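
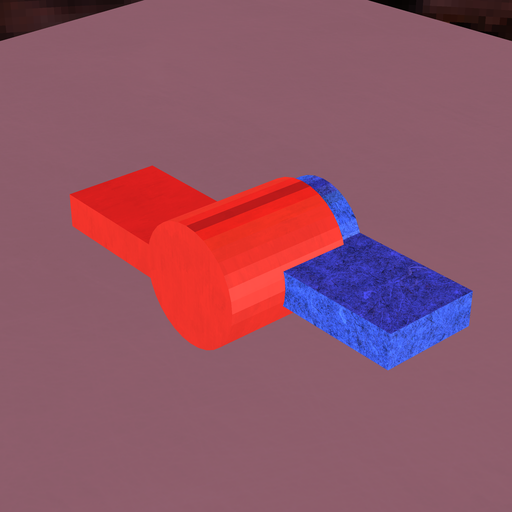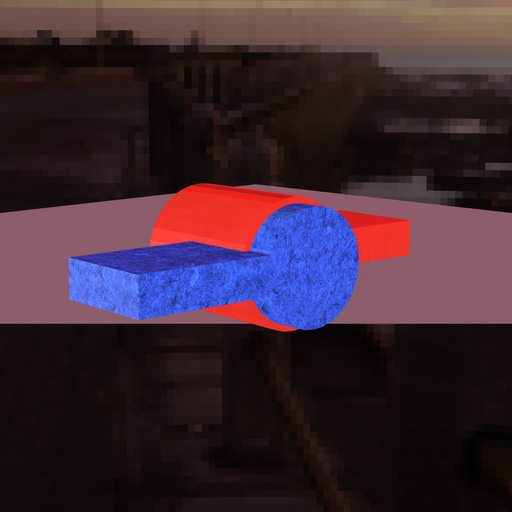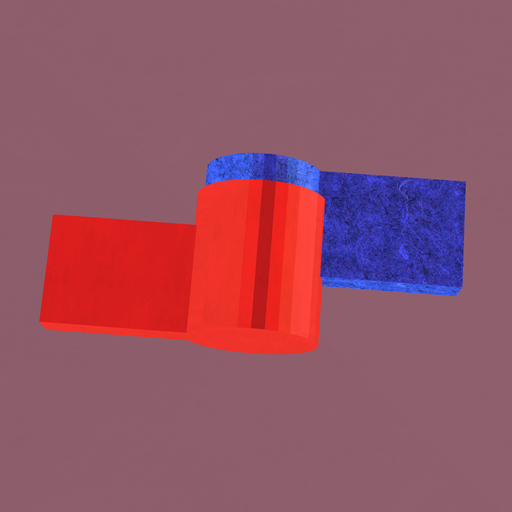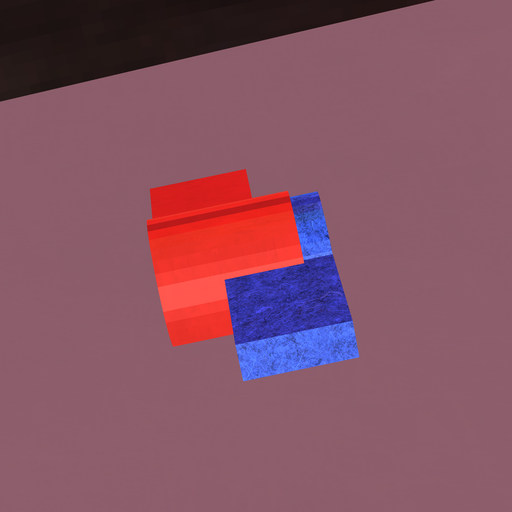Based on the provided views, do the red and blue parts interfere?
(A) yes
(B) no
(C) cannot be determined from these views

(A) yes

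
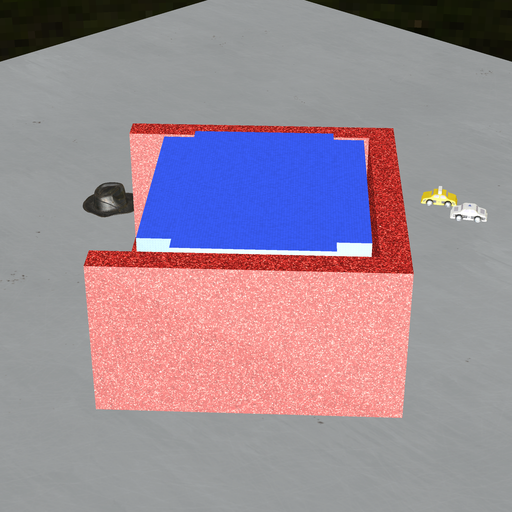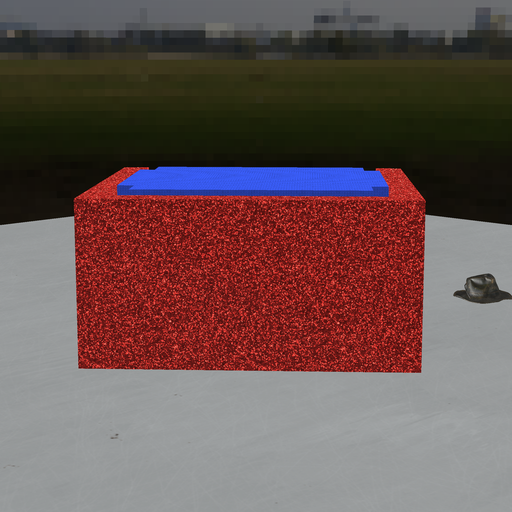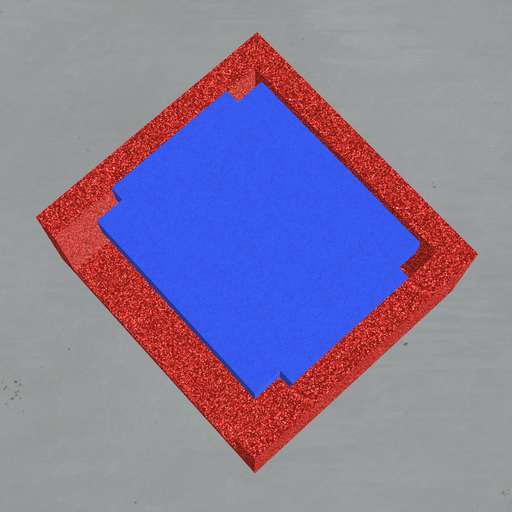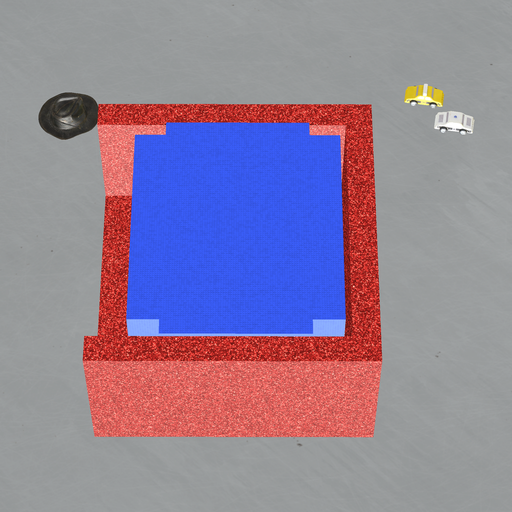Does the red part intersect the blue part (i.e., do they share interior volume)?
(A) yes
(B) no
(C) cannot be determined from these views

(B) no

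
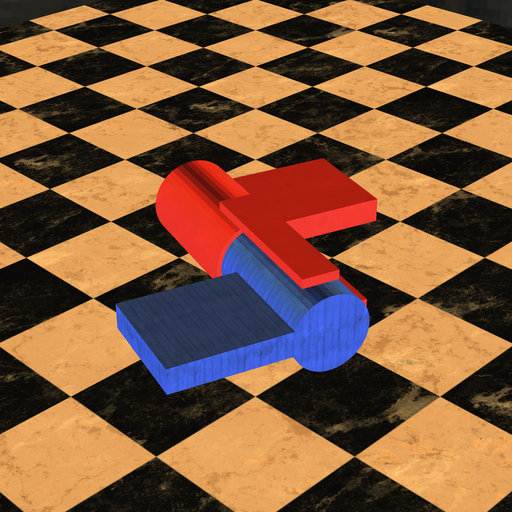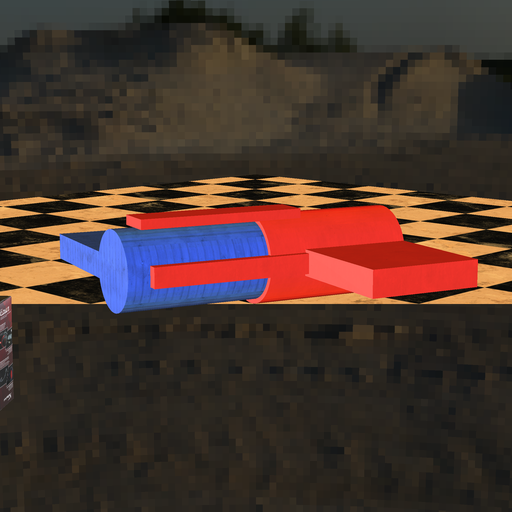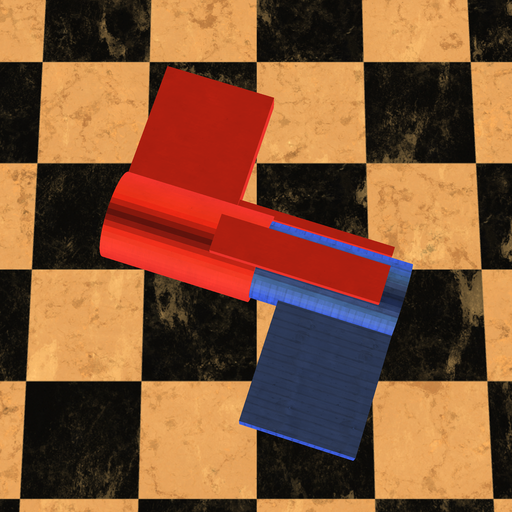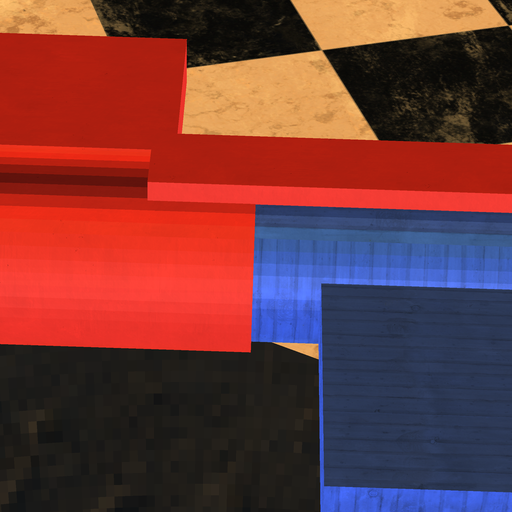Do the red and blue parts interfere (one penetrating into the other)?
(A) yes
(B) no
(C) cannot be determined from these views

(A) yes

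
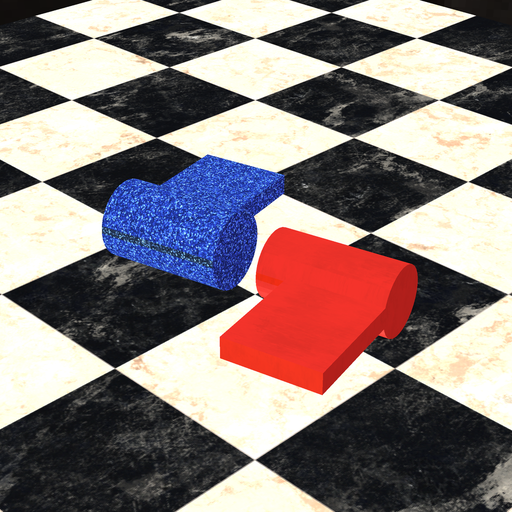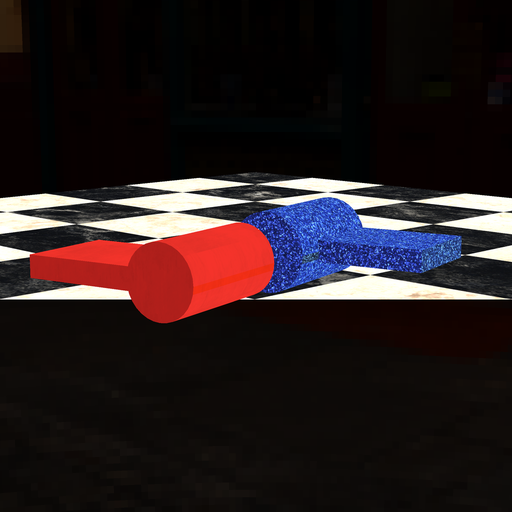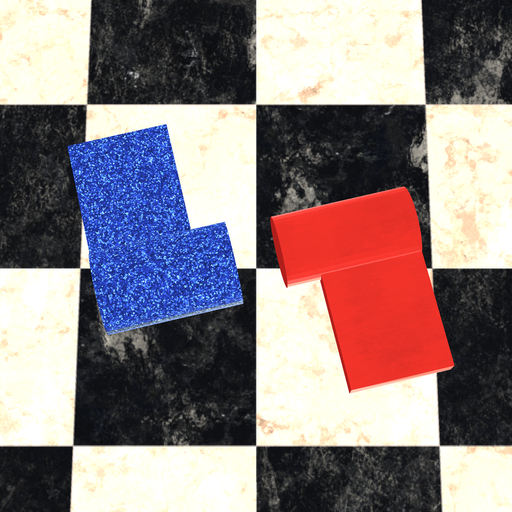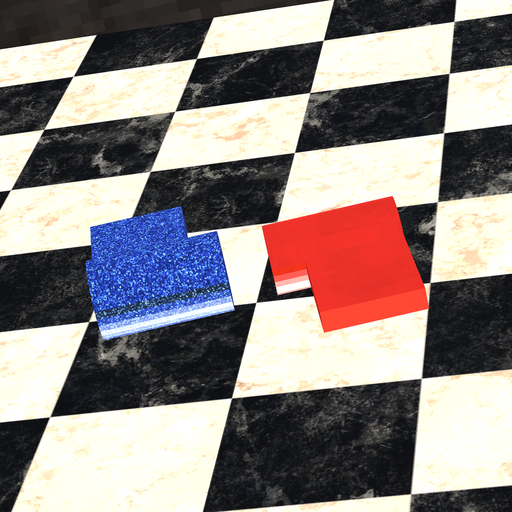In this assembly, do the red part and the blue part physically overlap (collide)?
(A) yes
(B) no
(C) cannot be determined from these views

(B) no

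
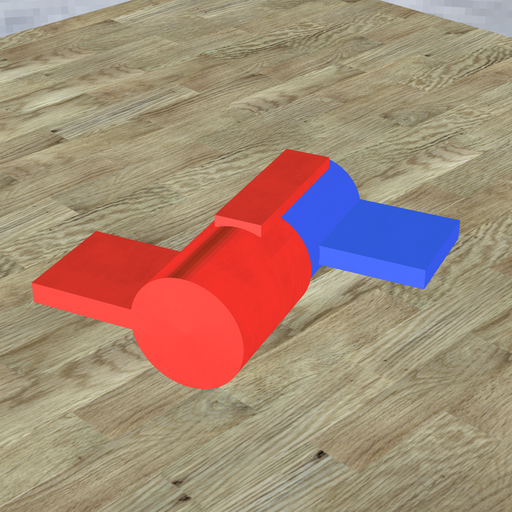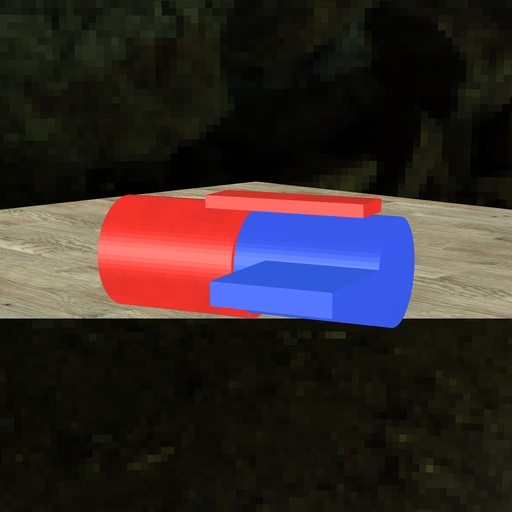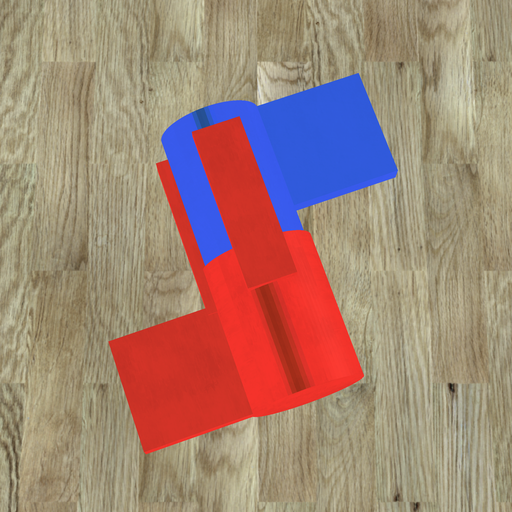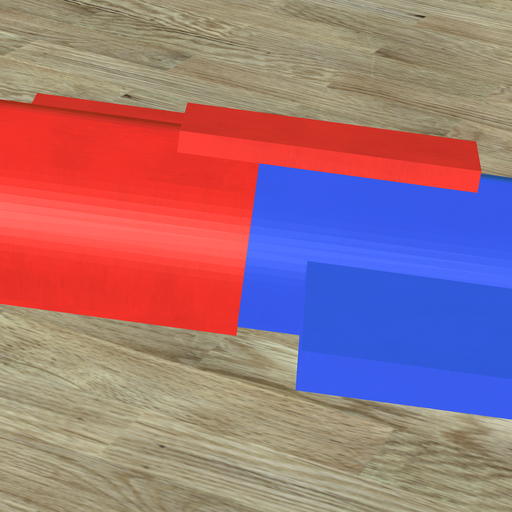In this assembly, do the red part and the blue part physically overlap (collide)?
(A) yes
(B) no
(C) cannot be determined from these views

(A) yes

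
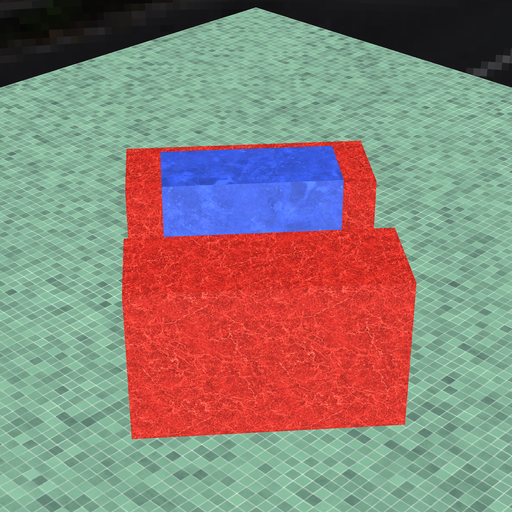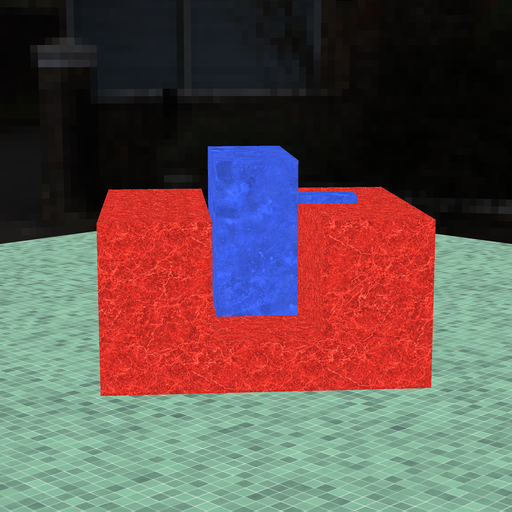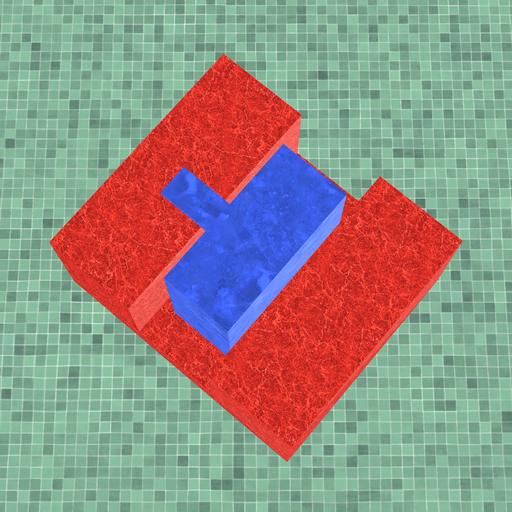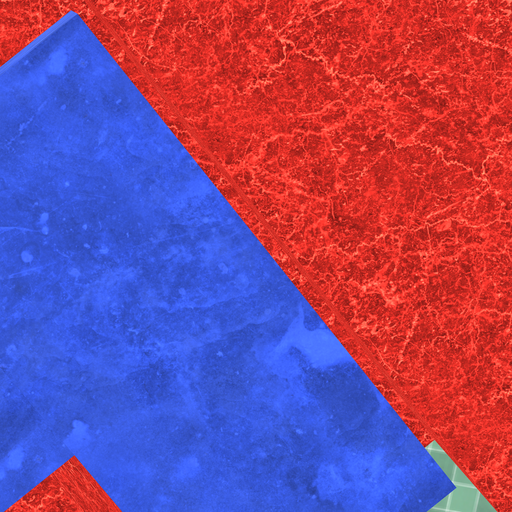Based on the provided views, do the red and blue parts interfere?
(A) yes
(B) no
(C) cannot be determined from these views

(B) no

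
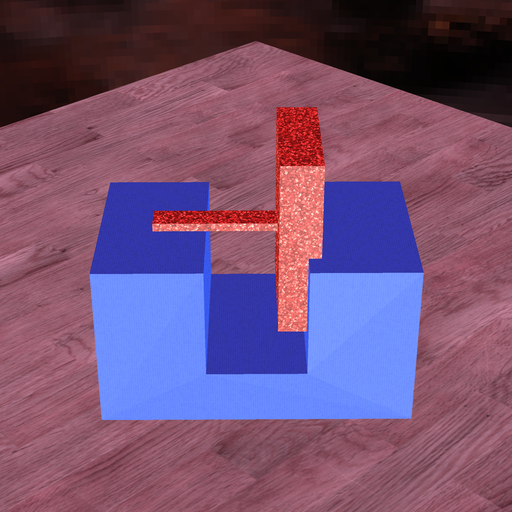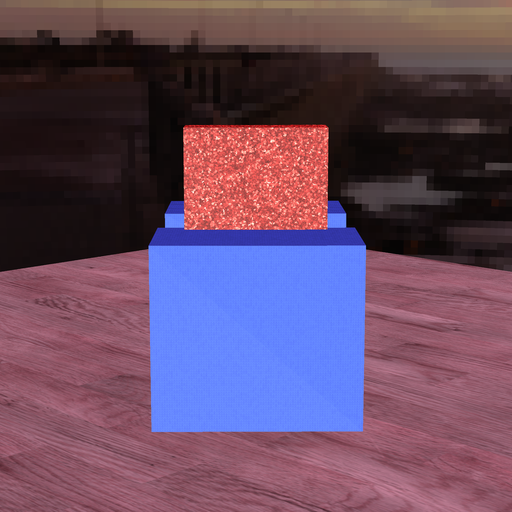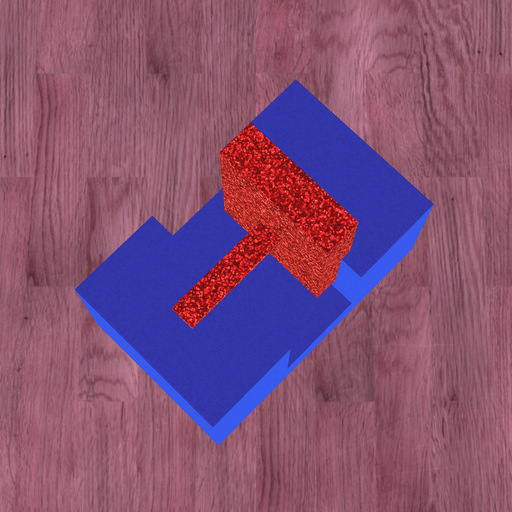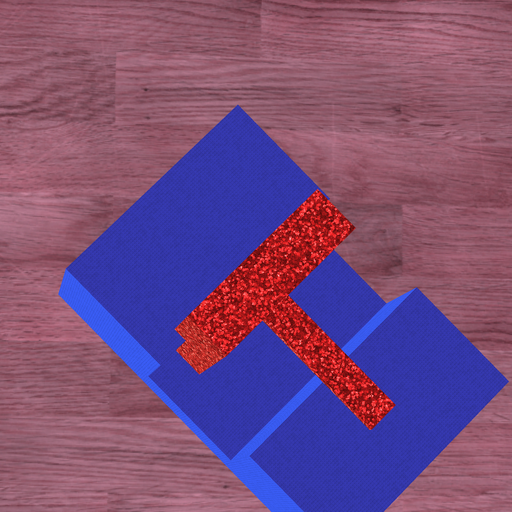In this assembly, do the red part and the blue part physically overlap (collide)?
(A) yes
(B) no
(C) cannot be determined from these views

(A) yes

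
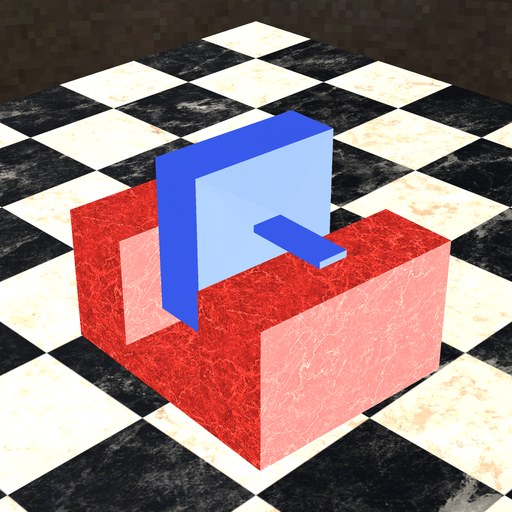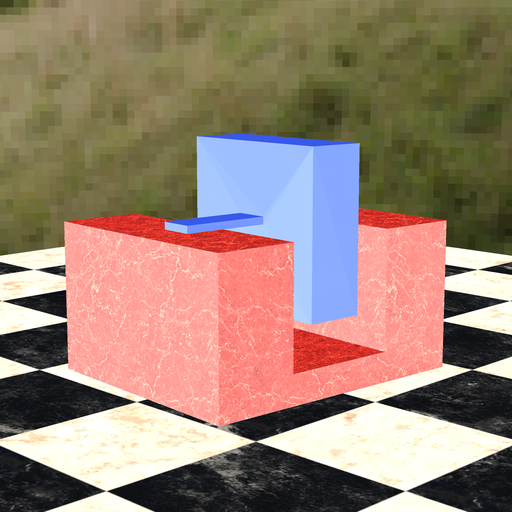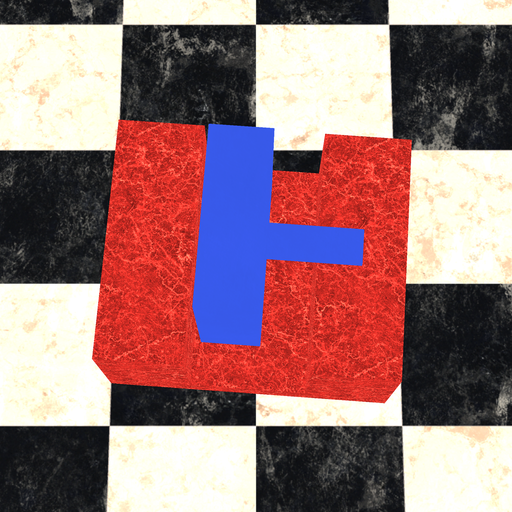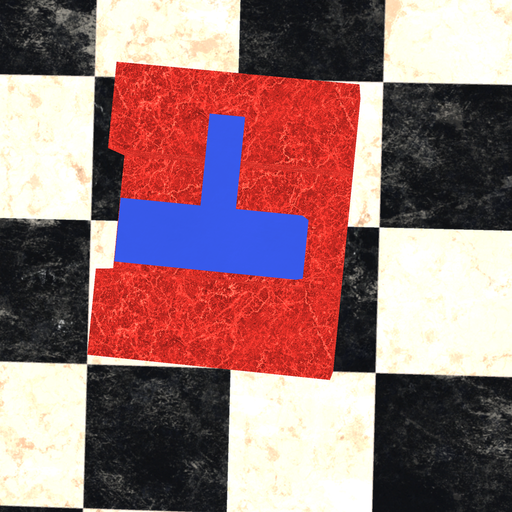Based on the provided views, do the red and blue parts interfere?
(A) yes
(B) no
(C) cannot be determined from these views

(B) no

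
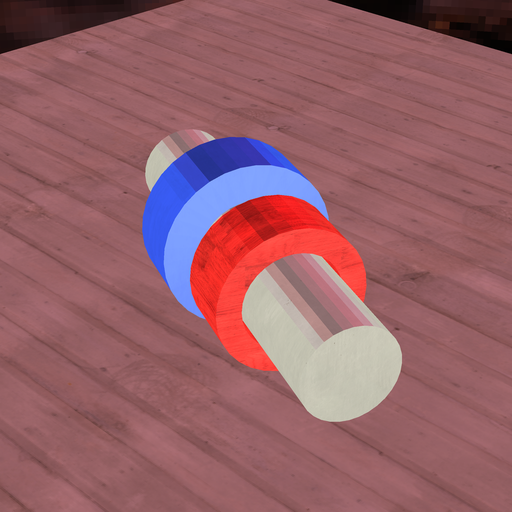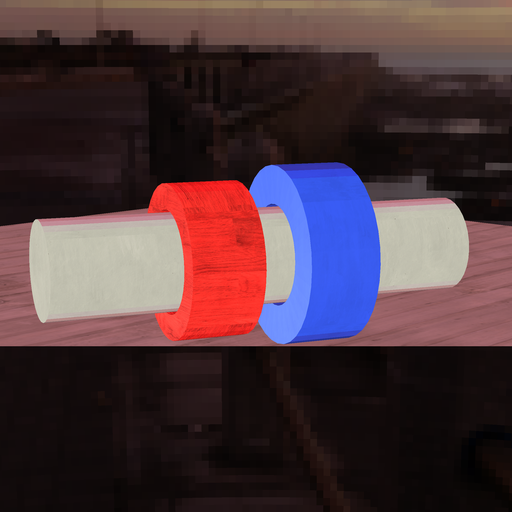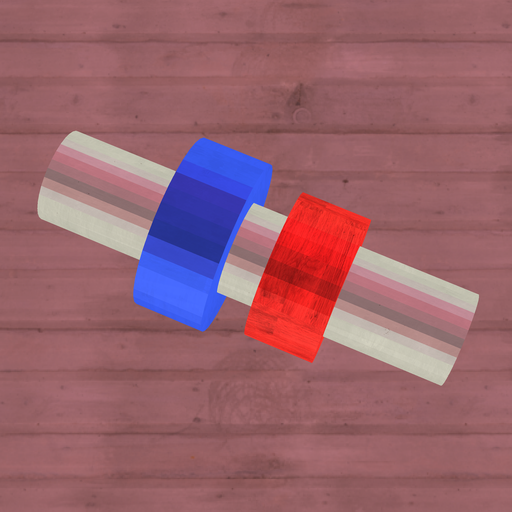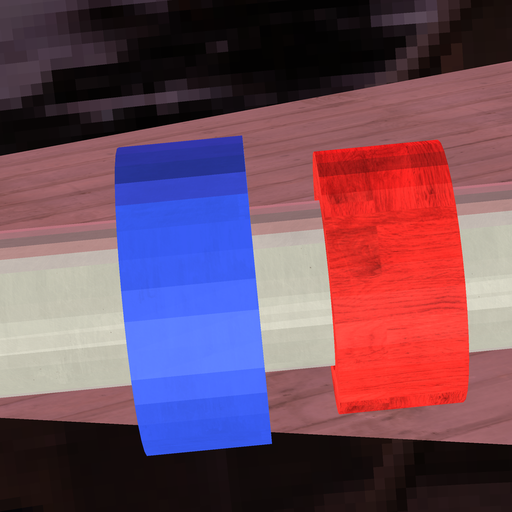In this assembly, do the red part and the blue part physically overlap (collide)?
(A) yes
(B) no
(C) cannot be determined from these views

(B) no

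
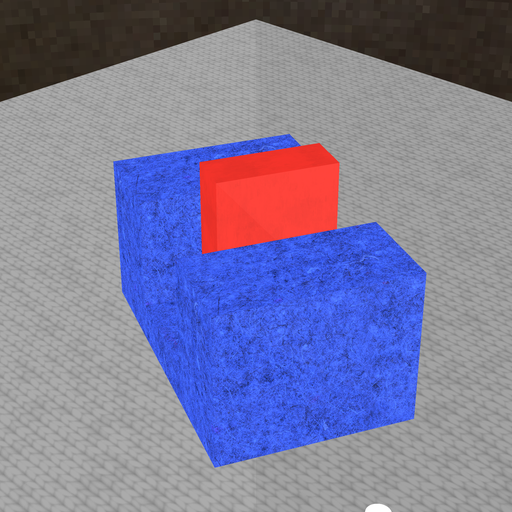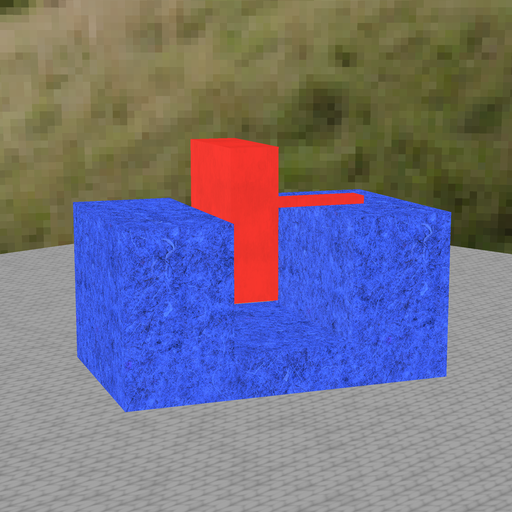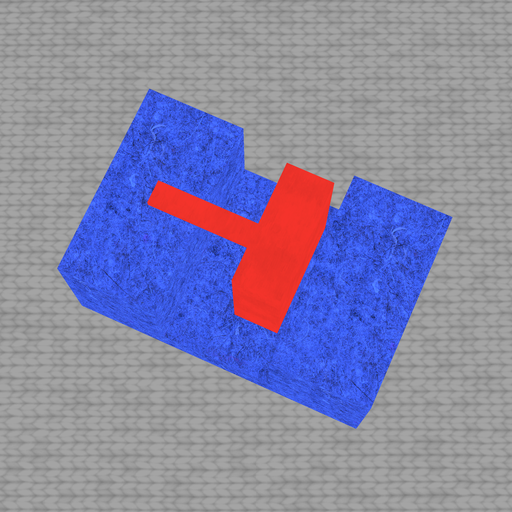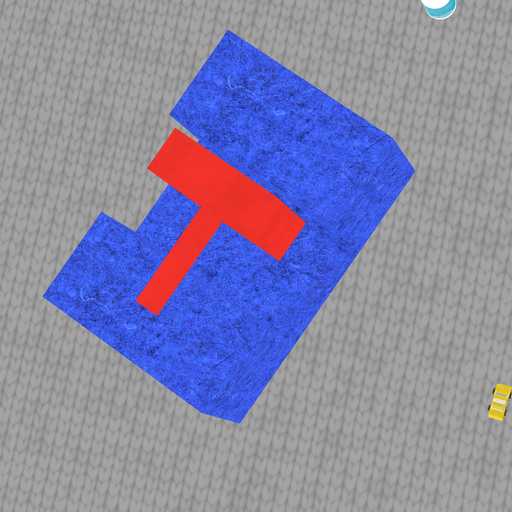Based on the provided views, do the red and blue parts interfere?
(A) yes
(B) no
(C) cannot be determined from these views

(B) no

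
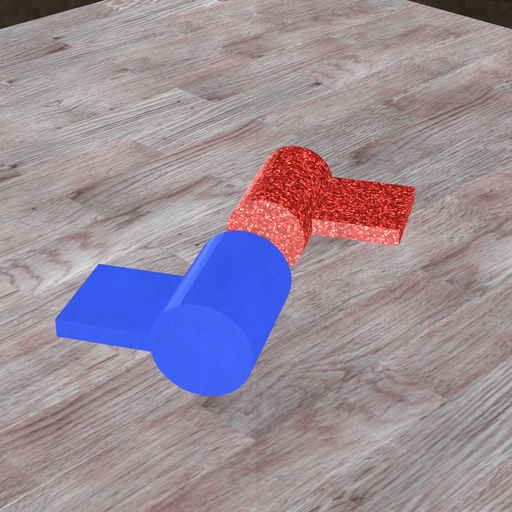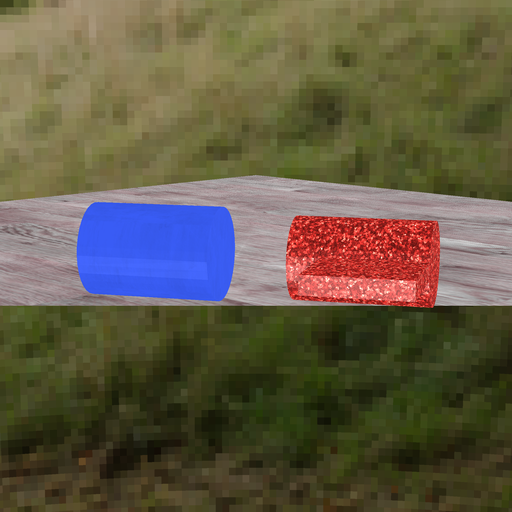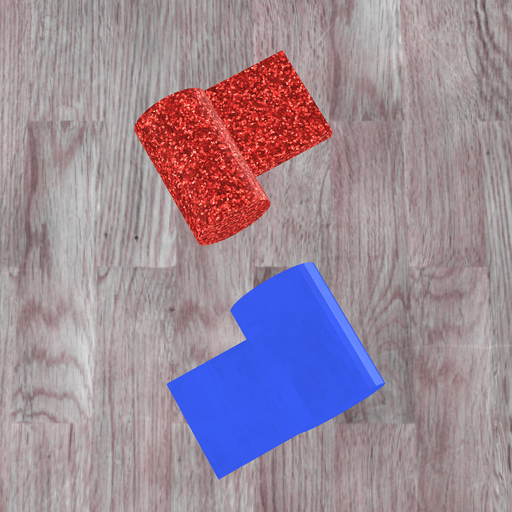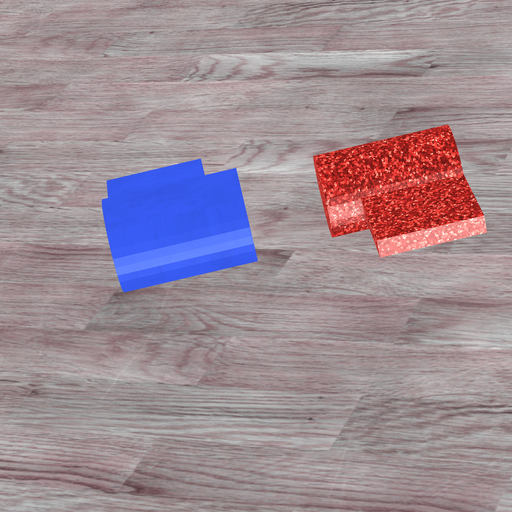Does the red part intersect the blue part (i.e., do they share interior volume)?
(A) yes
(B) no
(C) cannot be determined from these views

(B) no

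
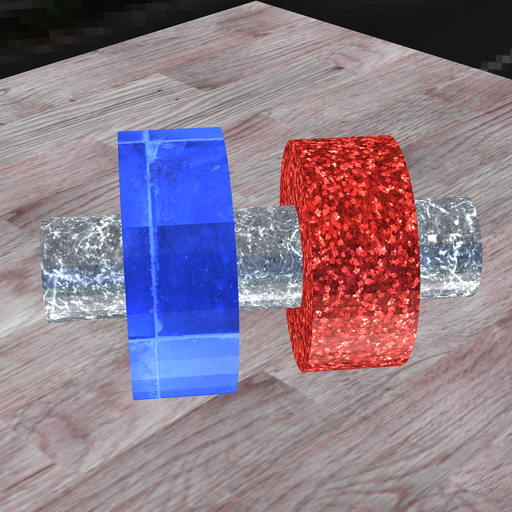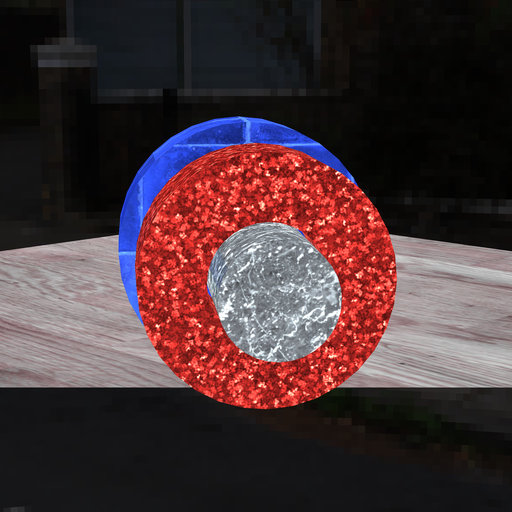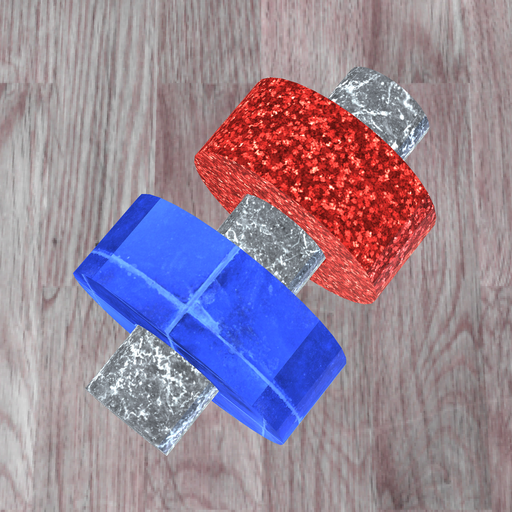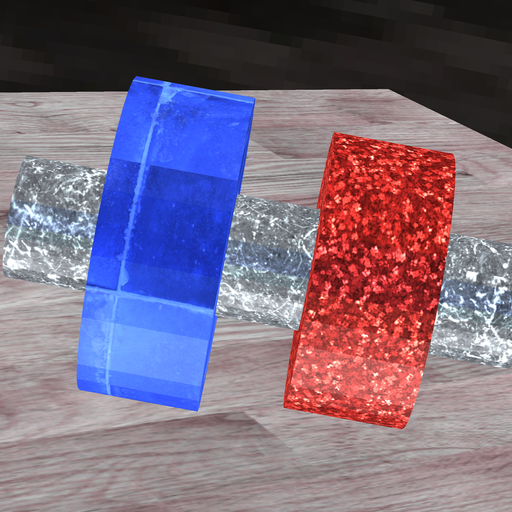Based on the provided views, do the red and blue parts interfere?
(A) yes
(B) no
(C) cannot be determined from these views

(B) no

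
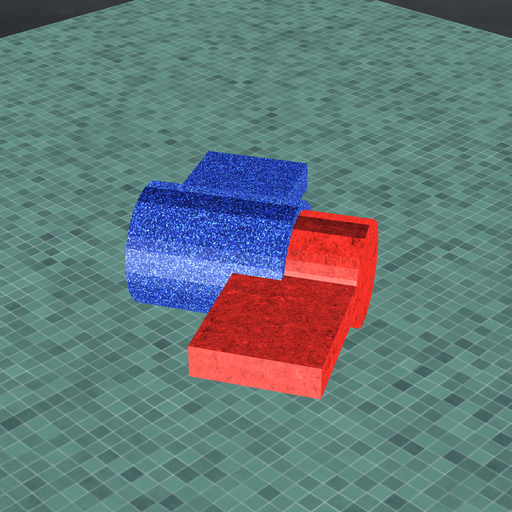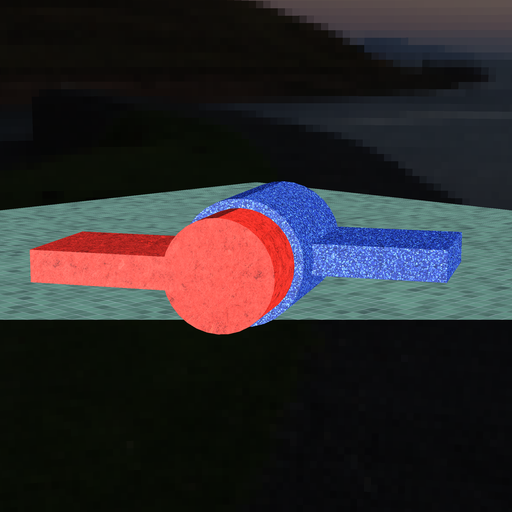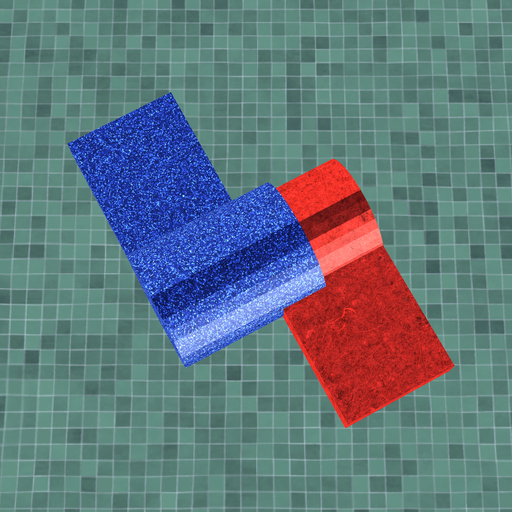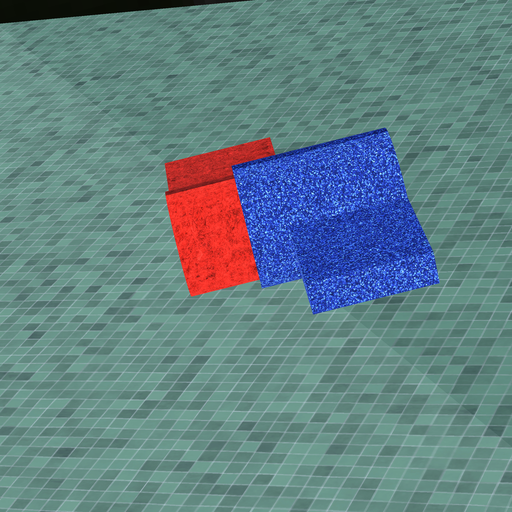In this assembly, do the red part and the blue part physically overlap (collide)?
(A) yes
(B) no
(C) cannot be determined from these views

(A) yes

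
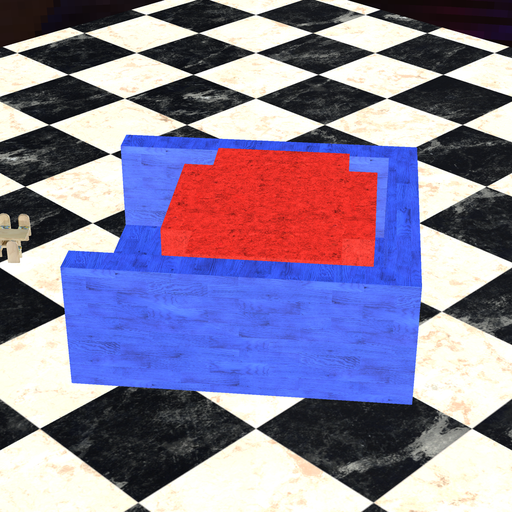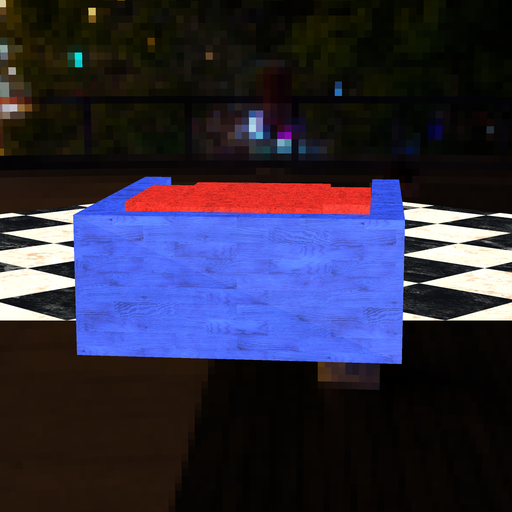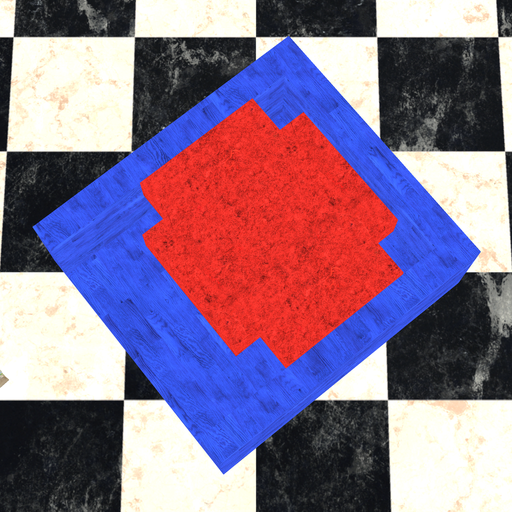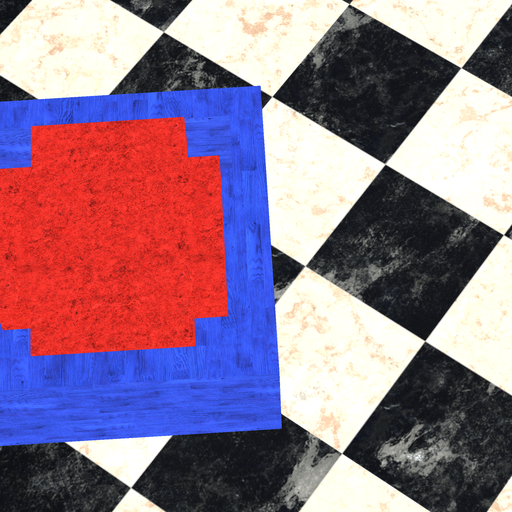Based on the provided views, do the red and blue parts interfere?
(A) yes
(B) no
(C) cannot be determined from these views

(B) no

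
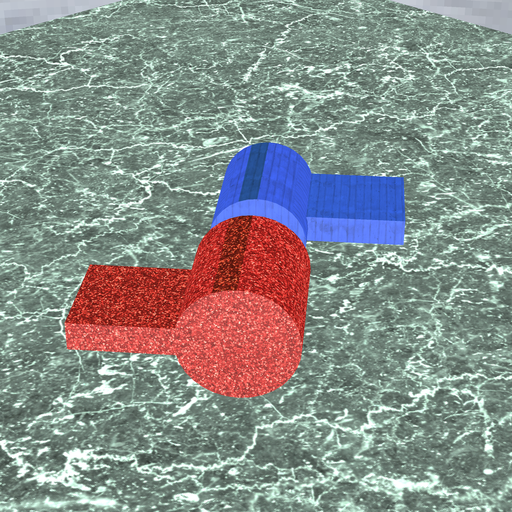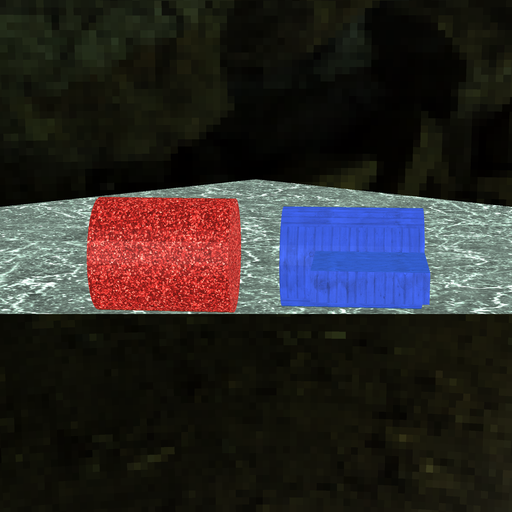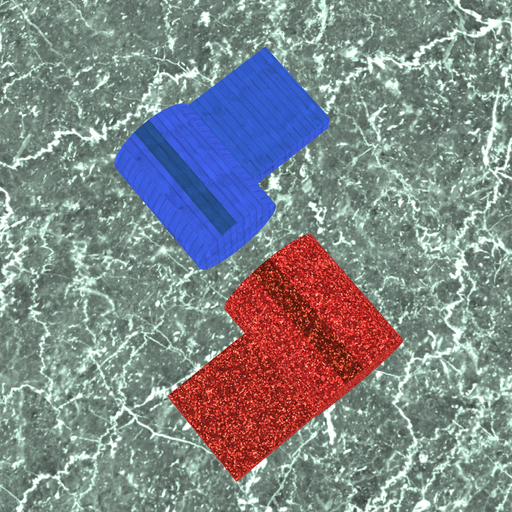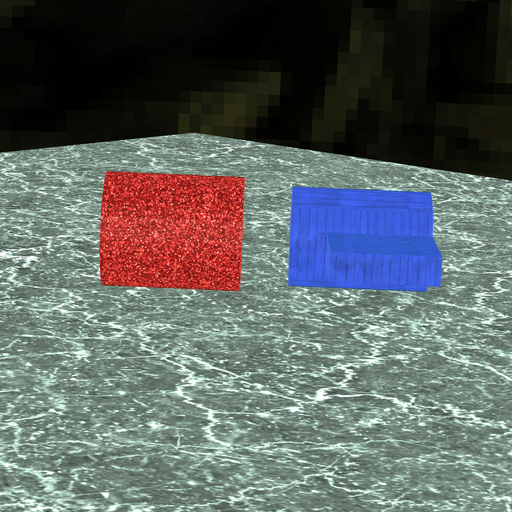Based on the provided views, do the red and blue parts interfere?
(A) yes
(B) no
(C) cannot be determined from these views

(B) no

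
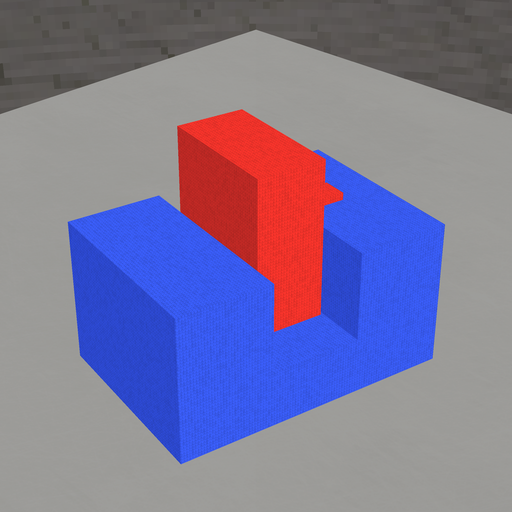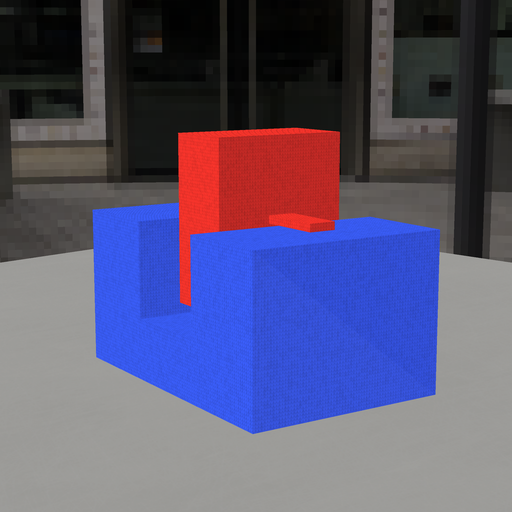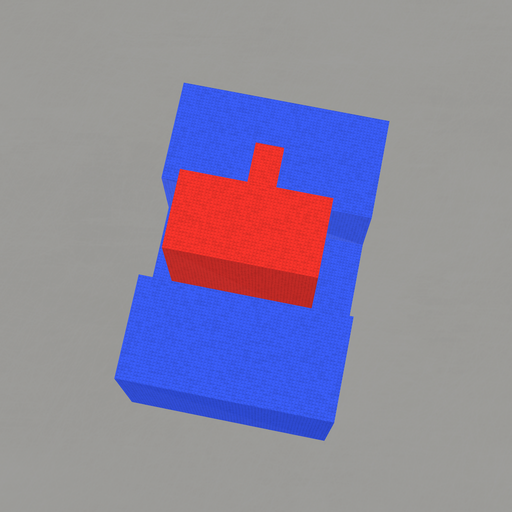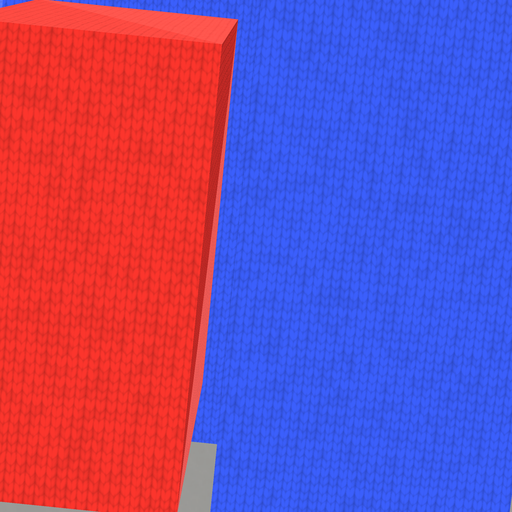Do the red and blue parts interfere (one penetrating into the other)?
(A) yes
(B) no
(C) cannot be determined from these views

(B) no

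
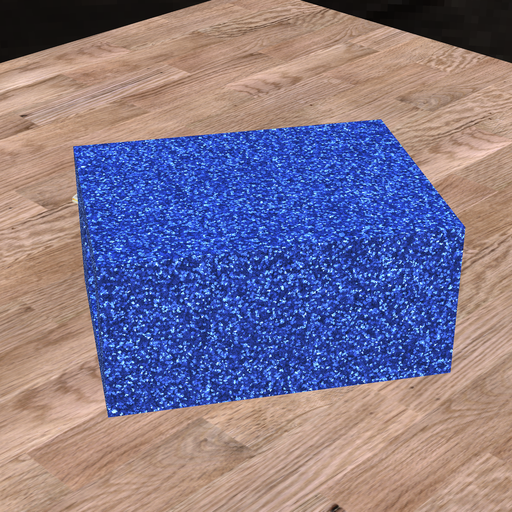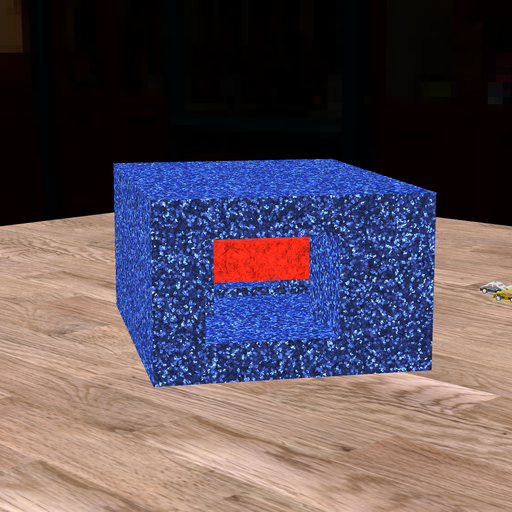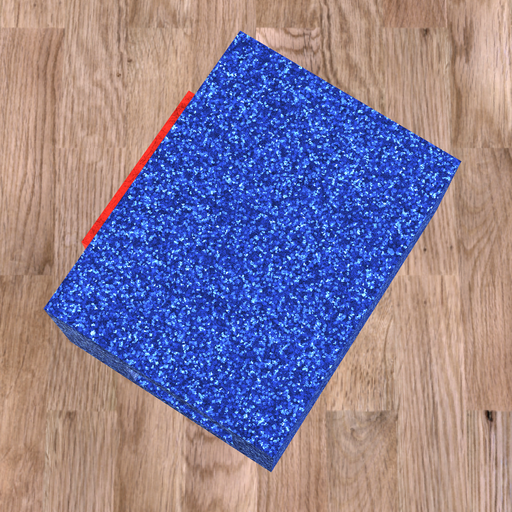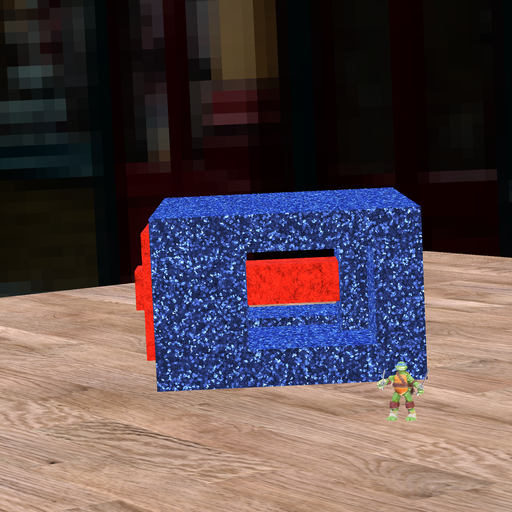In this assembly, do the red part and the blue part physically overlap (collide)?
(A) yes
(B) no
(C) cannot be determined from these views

(A) yes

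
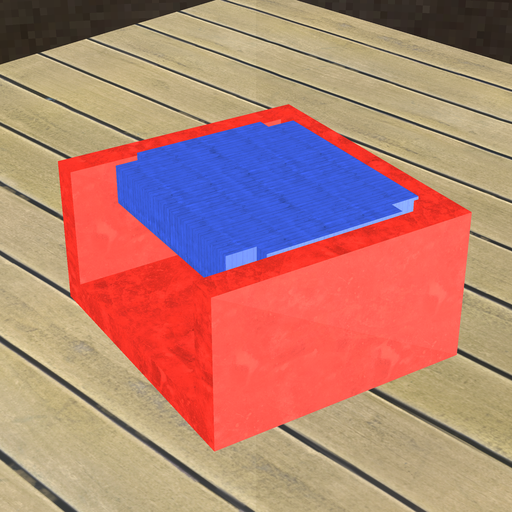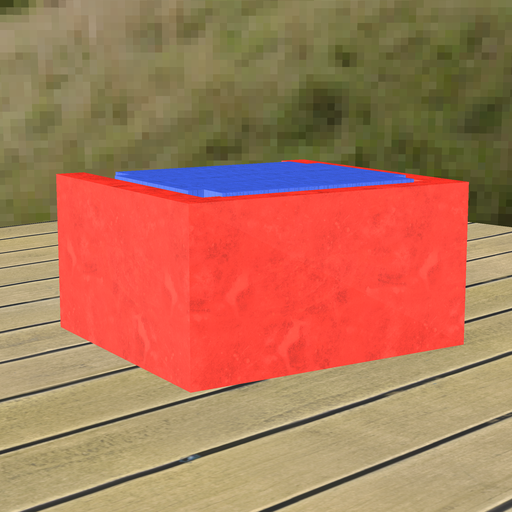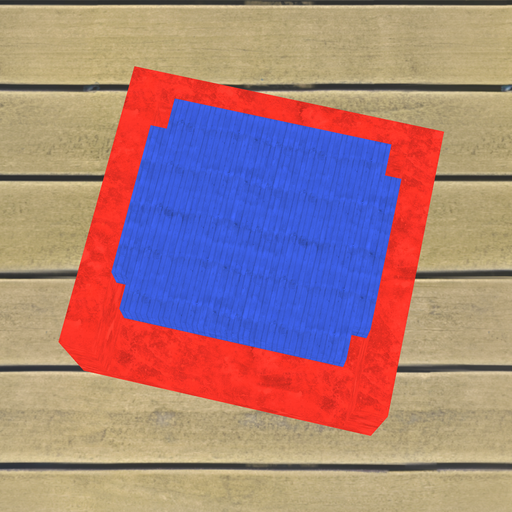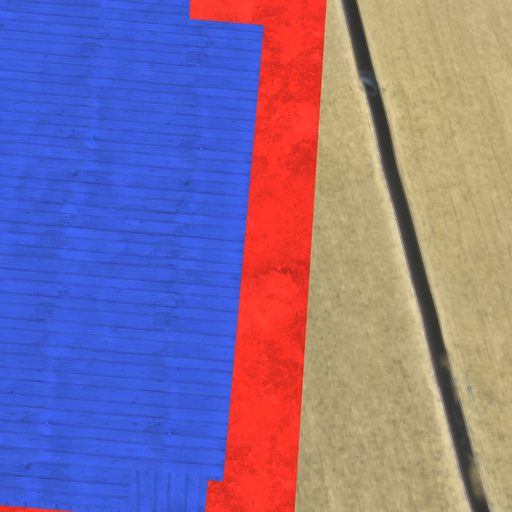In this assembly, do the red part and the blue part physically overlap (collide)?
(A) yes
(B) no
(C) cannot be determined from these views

(A) yes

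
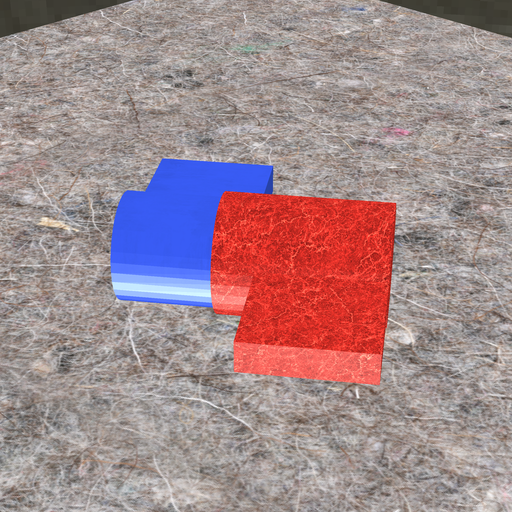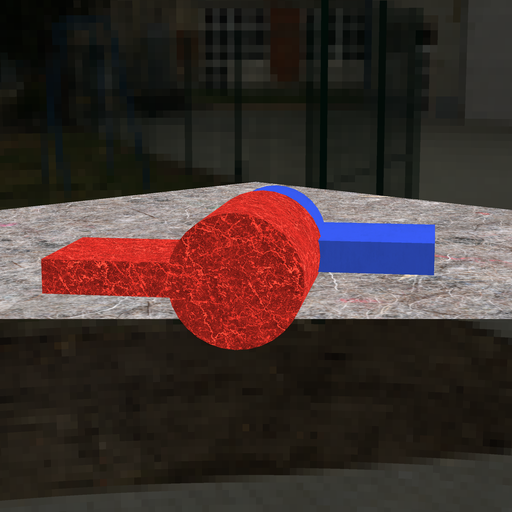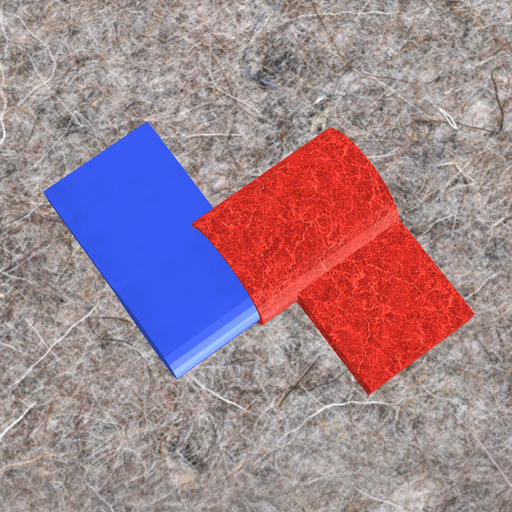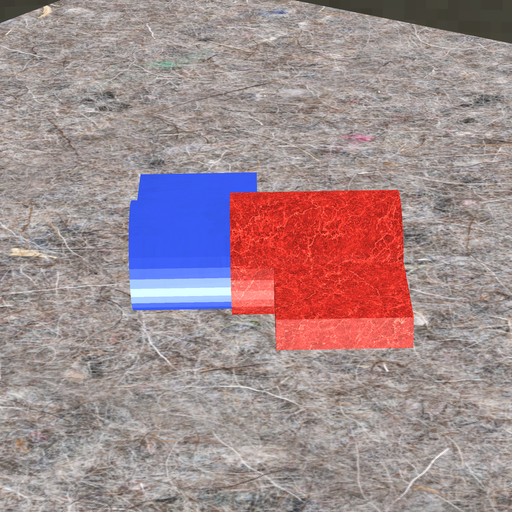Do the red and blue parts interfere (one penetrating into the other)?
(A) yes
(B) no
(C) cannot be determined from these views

(A) yes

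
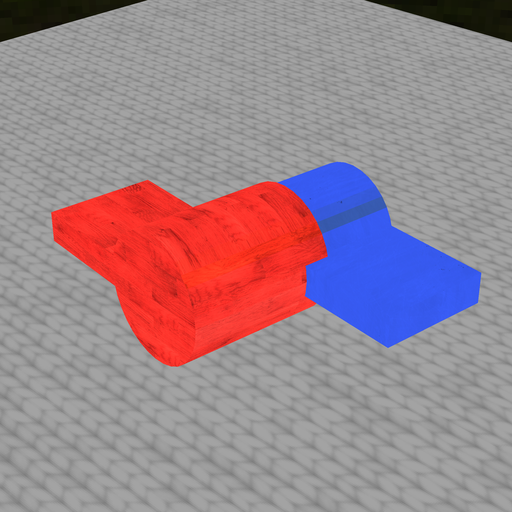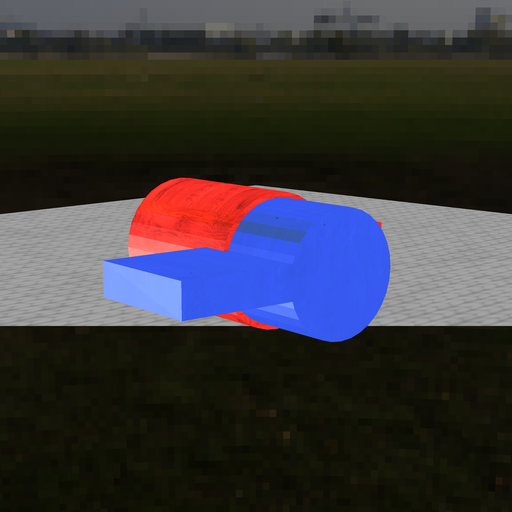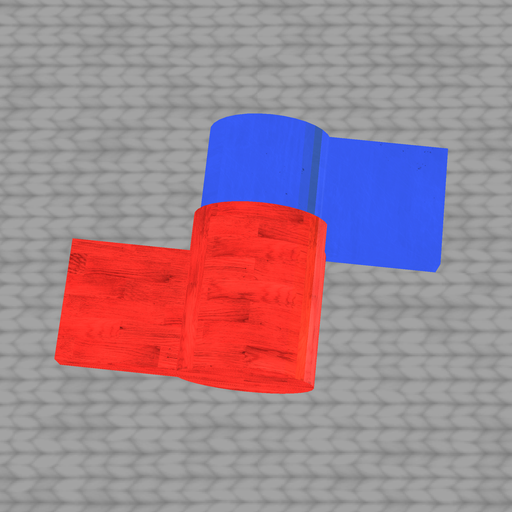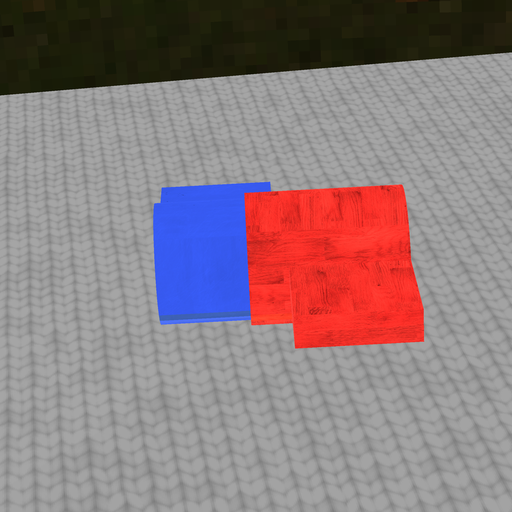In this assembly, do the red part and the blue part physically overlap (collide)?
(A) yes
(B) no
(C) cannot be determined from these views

(A) yes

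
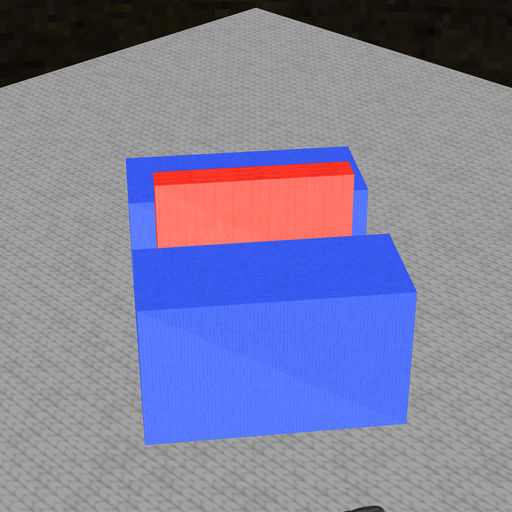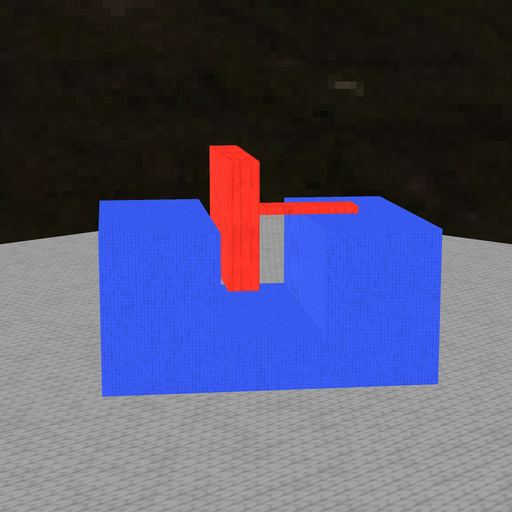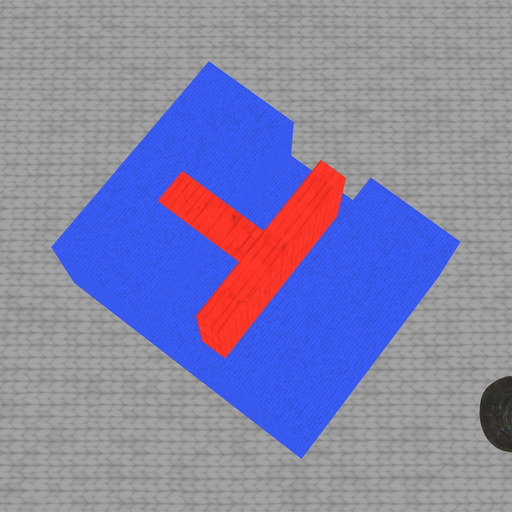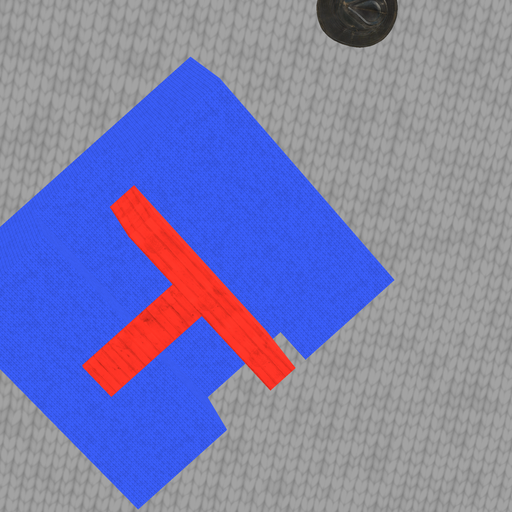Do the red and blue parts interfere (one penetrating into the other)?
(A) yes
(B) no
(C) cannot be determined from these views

(B) no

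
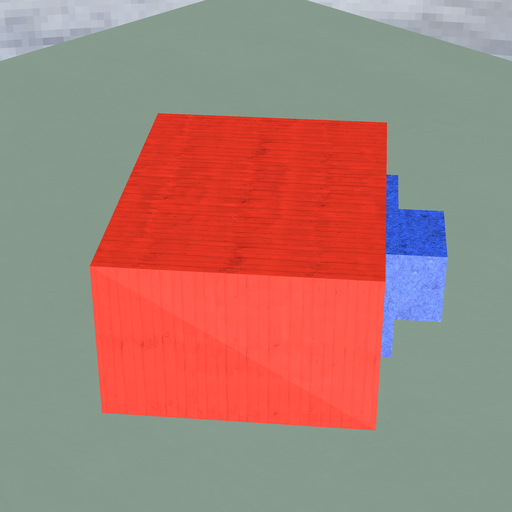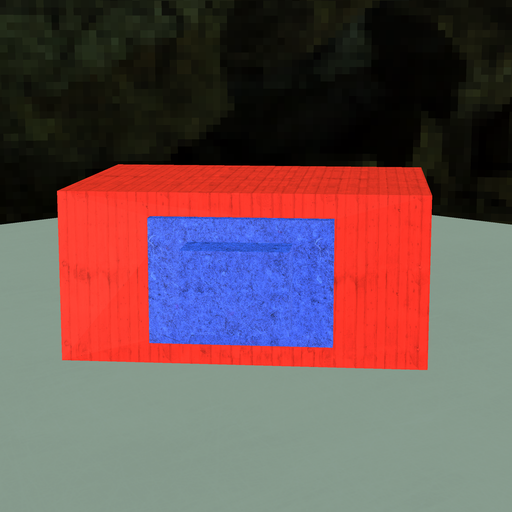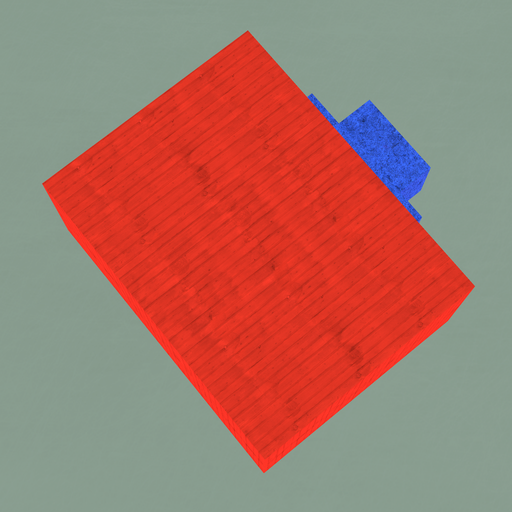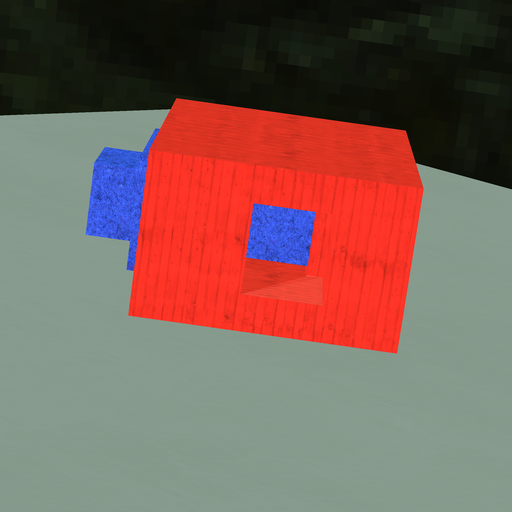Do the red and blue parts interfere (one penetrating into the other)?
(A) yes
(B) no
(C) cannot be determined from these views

(A) yes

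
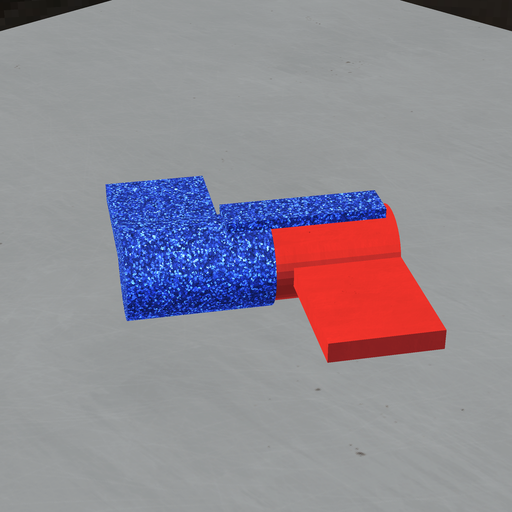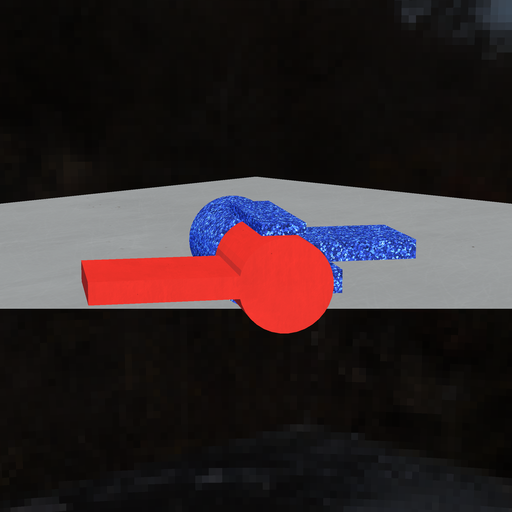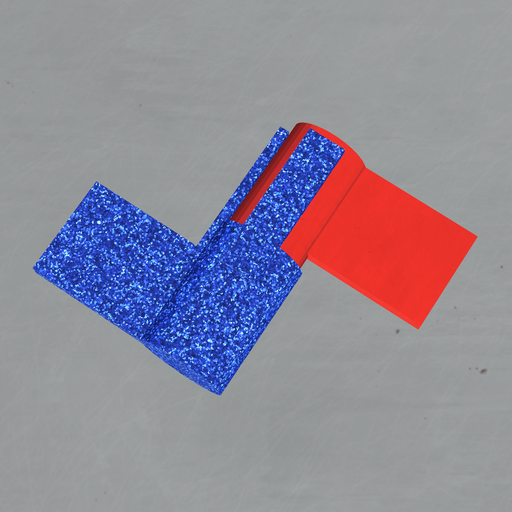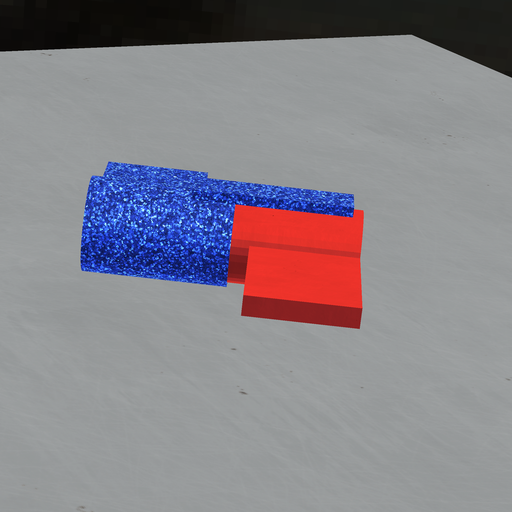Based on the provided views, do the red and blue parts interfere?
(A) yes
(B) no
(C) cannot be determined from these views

(A) yes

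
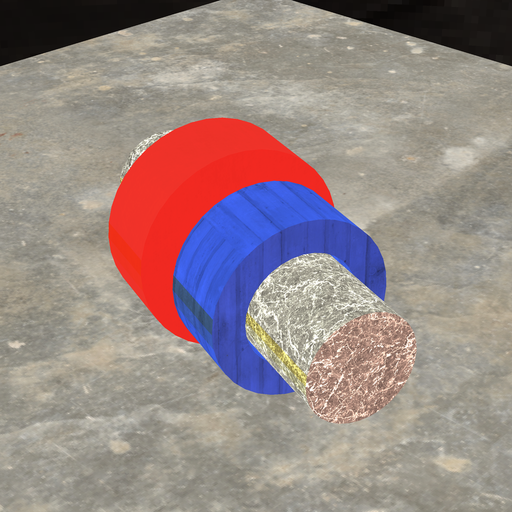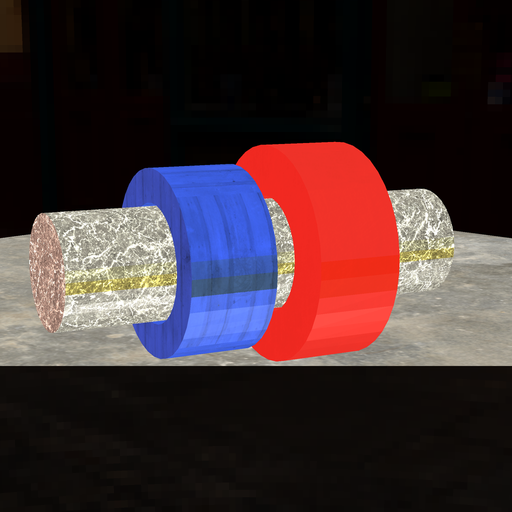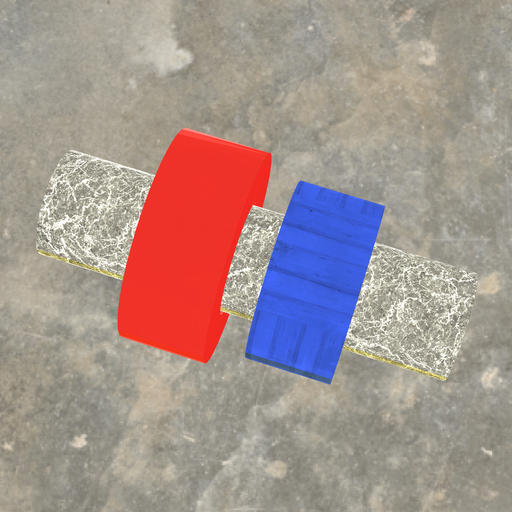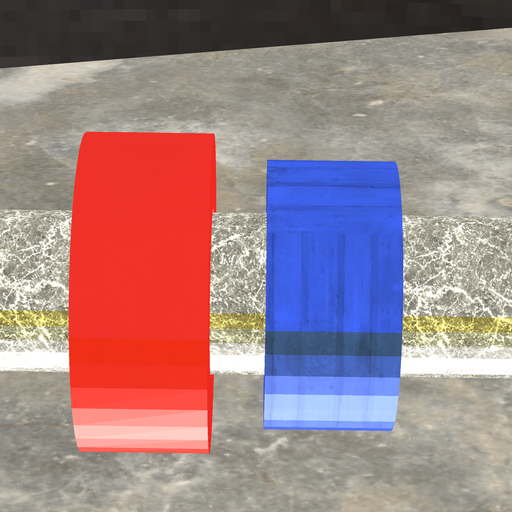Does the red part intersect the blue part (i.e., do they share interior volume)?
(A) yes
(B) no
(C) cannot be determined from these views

(B) no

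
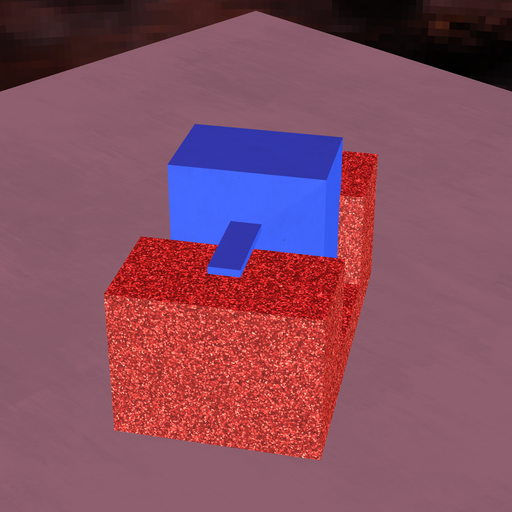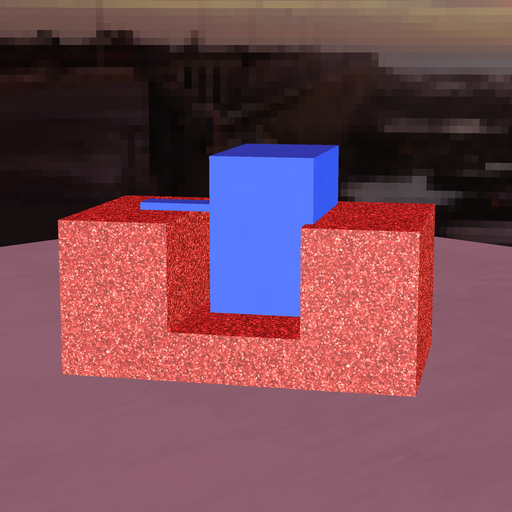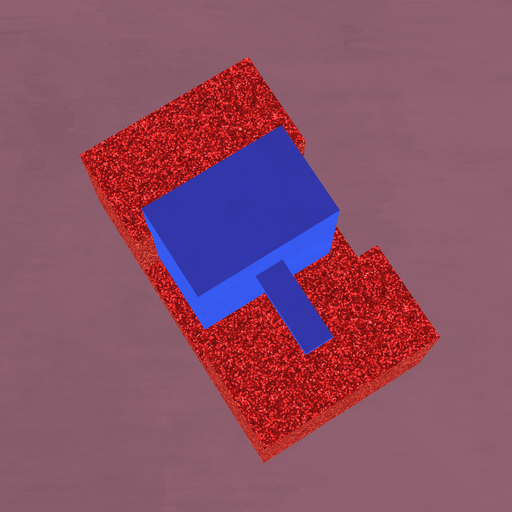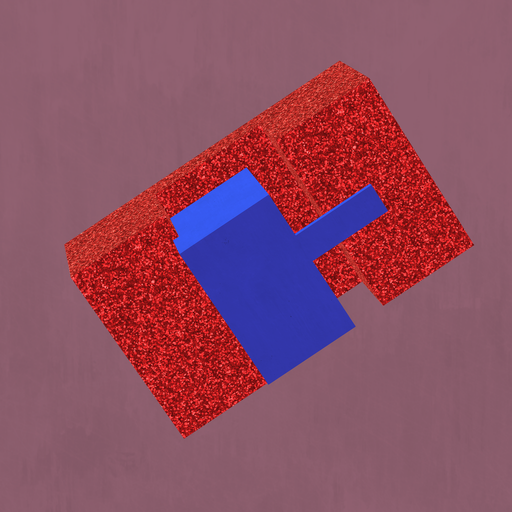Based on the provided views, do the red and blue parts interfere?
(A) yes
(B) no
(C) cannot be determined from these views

(A) yes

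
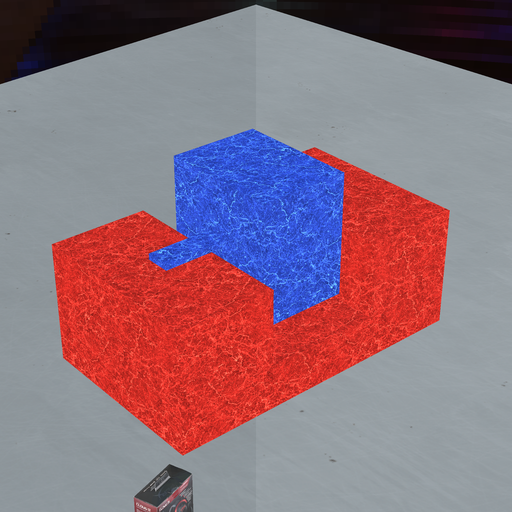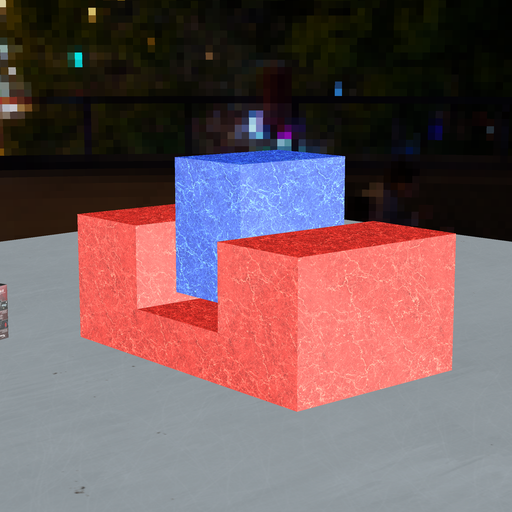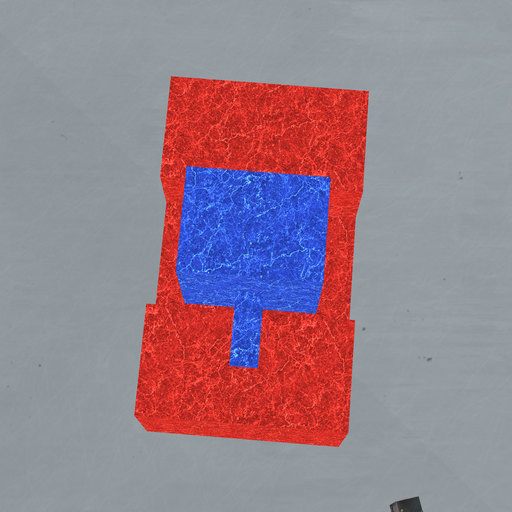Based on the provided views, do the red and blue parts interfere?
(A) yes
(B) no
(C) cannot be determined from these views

(B) no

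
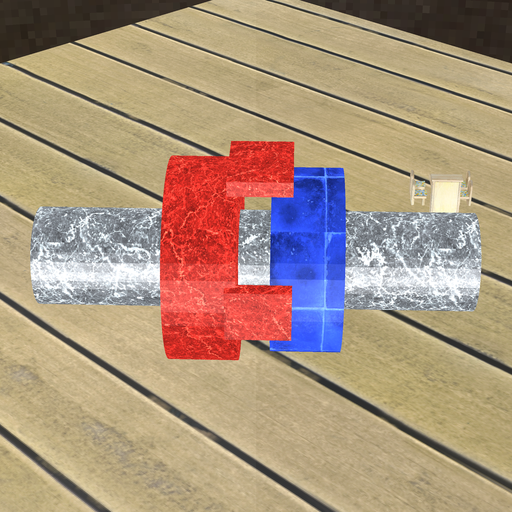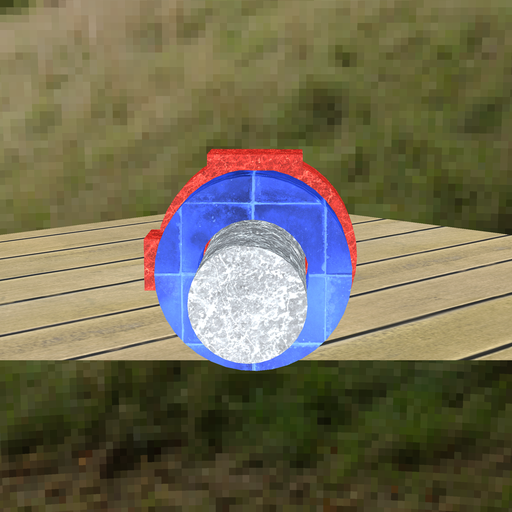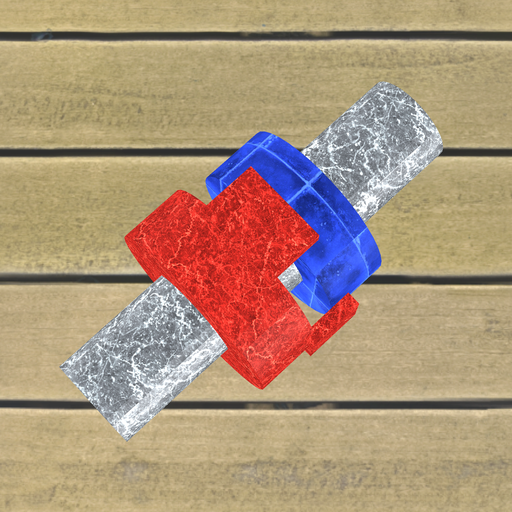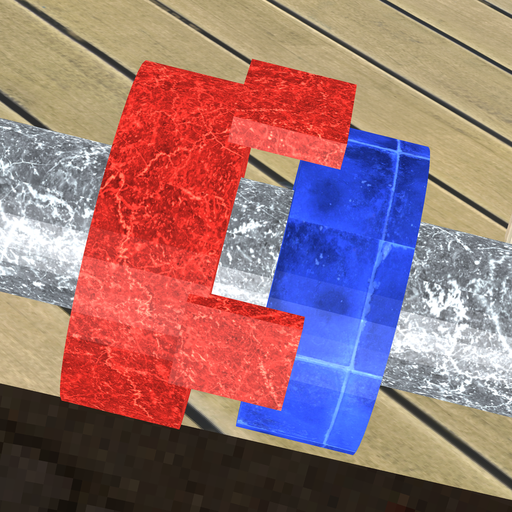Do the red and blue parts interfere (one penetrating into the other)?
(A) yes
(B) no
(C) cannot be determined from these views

(B) no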